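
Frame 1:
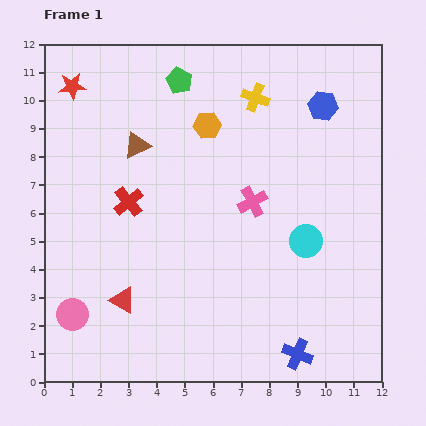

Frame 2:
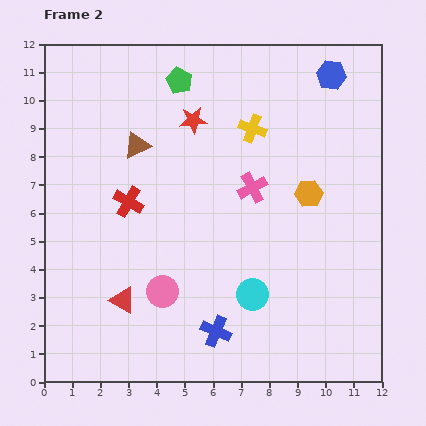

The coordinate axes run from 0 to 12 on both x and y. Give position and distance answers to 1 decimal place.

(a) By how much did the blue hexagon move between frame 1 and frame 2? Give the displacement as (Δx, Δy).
(0.3, 1.1)

The blue hexagon was at (9.9, 9.8) in frame 1 and (10.2, 10.9) in frame 2.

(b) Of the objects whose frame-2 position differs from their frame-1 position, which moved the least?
the pink cross

(moved 0.5)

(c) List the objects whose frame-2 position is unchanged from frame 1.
the red cross, the red triangle, the green pentagon, the brown triangle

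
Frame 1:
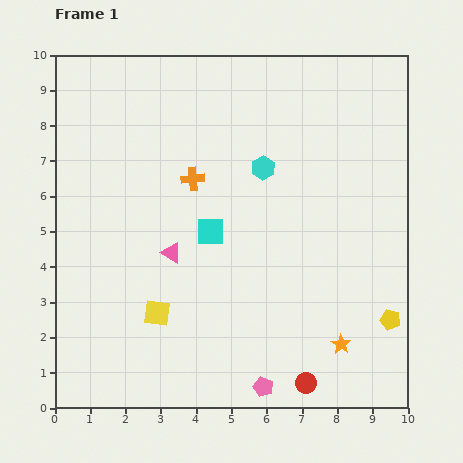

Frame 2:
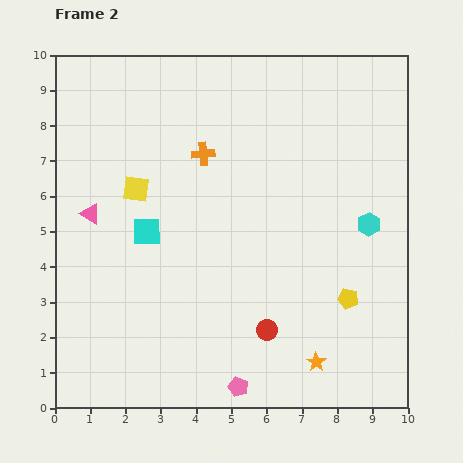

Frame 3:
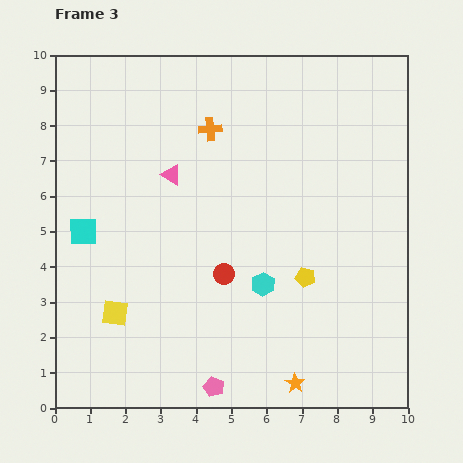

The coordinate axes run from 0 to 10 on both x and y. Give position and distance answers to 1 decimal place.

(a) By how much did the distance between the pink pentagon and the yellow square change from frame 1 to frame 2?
+2.6

Distance in frame 1: 3.7. Distance in frame 2: 6.3.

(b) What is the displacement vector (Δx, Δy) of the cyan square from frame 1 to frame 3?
(-3.6, 0.0)

The cyan square was at (4.4, 5.0) in frame 1 and (0.8, 5.0) in frame 3.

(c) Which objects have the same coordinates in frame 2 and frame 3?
none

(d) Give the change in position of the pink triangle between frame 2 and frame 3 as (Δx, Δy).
(2.3, 1.1)

The pink triangle was at (1.0, 5.5) in frame 2 and (3.3, 6.6) in frame 3.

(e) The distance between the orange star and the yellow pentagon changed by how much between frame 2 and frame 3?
+1.0

Distance in frame 2: 2.0. Distance in frame 3: 3.0.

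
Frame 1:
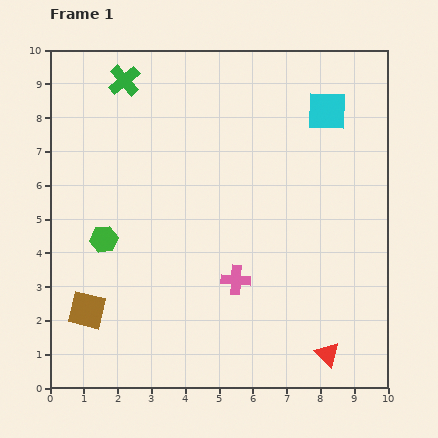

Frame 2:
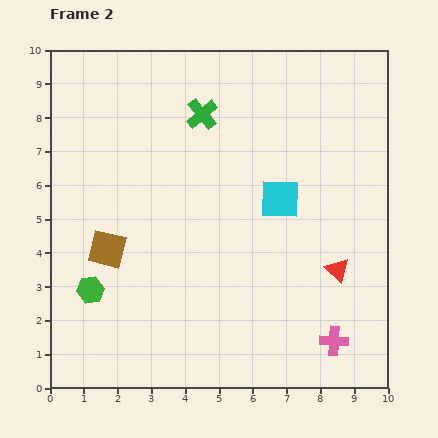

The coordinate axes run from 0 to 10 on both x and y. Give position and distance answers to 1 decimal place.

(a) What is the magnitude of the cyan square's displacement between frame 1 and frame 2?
3.0

The cyan square moved from (8.2, 8.2) to (6.8, 5.6), a distance of √(1.4² + 2.6²) ≈ 3.0.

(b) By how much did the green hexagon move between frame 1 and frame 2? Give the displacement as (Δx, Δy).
(-0.4, -1.5)

The green hexagon was at (1.6, 4.4) in frame 1 and (1.2, 2.9) in frame 2.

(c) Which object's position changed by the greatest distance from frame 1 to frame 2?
the pink cross

(moved 3.4; next 3.0)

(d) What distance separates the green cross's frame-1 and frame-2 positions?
2.5

The green cross moved from (2.2, 9.1) to (4.5, 8.1), a distance of √(2.3² + 1.0²) ≈ 2.5.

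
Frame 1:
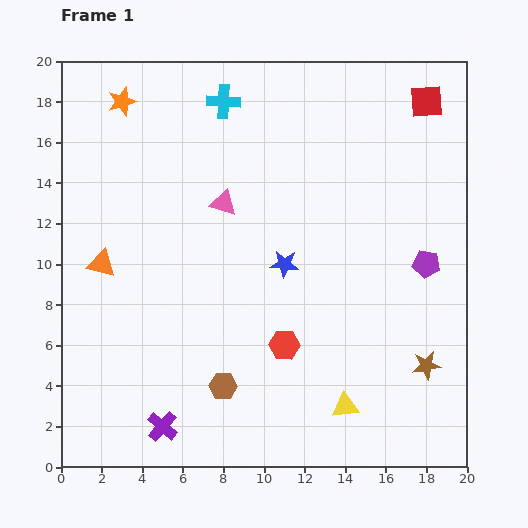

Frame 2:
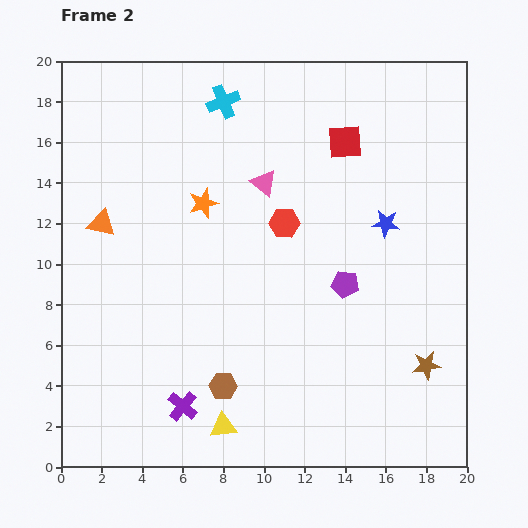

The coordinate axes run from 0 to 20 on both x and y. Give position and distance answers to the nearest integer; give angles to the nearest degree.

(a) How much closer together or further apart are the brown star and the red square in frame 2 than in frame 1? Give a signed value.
-1

Distance in frame 1: 13. Distance in frame 2: 12.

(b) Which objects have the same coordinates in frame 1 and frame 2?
the brown hexagon, the brown star, the cyan cross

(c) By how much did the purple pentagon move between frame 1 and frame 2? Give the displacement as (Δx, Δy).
(-4, -1)

The purple pentagon was at (18, 10) in frame 1 and (14, 9) in frame 2.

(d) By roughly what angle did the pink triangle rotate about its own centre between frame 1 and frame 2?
23° clockwise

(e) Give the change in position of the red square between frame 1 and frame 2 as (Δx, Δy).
(-4, -2)

The red square was at (18, 18) in frame 1 and (14, 16) in frame 2.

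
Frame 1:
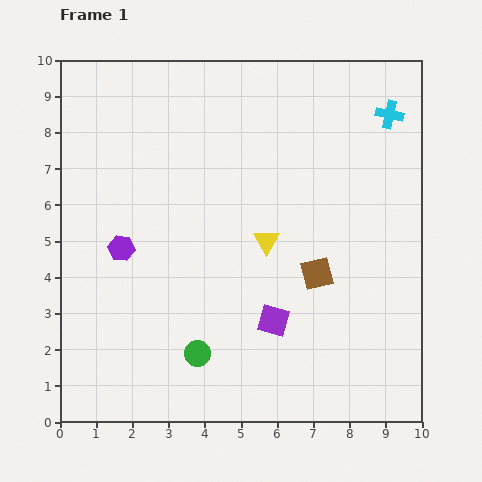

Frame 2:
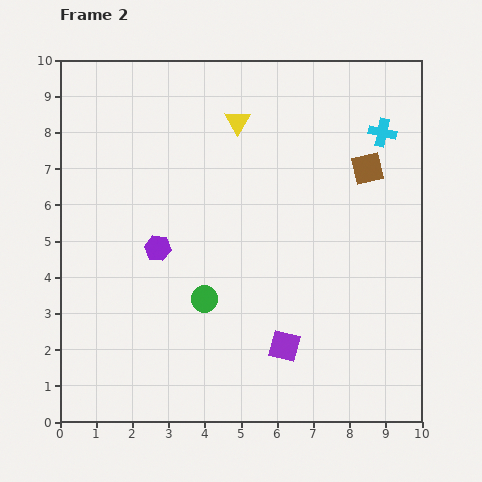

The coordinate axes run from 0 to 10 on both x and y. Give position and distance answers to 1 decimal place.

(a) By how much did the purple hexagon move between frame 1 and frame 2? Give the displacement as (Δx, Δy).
(1.0, 0.0)

The purple hexagon was at (1.7, 4.8) in frame 1 and (2.7, 4.8) in frame 2.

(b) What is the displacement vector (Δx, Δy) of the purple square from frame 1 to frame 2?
(0.3, -0.7)

The purple square was at (5.9, 2.8) in frame 1 and (6.2, 2.1) in frame 2.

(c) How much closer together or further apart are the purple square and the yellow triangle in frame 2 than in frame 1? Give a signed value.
+4.1

Distance in frame 1: 2.2. Distance in frame 2: 6.3.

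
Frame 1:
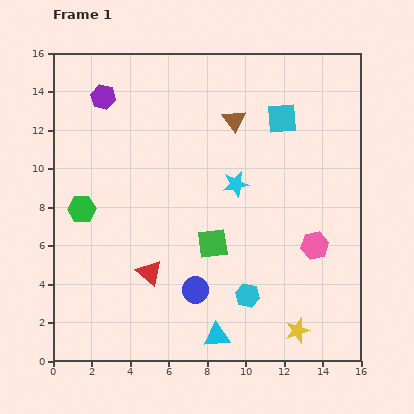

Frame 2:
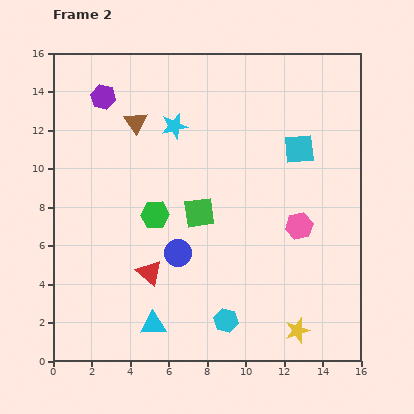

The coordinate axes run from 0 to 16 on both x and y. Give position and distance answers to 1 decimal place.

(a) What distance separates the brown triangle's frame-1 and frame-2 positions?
5.1

The brown triangle moved from (9.4, 12.5) to (4.3, 12.4), a distance of √(5.1² + 0.1²) ≈ 5.1.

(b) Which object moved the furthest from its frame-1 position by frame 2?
the brown triangle

(moved 5.1; next 4.4)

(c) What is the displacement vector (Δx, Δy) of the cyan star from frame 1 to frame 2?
(-3.2, 3.0)

The cyan star was at (9.5, 9.2) in frame 1 and (6.3, 12.2) in frame 2.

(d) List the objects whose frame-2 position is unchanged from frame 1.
the yellow star, the purple hexagon, the red triangle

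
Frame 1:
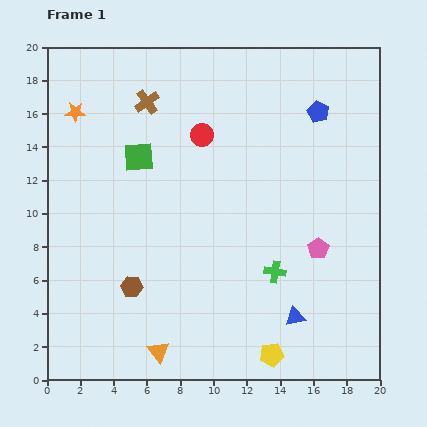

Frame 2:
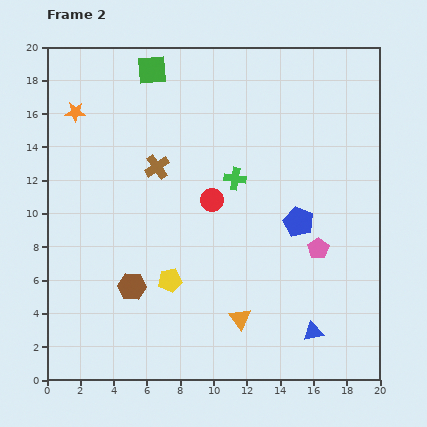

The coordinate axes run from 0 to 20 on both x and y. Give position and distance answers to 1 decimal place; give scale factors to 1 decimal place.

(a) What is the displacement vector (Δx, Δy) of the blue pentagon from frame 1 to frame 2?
(-1.2, -6.6)

The blue pentagon was at (16.3, 16.1) in frame 1 and (15.1, 9.5) in frame 2.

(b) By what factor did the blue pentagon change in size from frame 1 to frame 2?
1.4×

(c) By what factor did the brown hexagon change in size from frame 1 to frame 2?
1.3×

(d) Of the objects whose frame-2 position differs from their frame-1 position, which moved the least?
the blue triangle

(moved 1.4)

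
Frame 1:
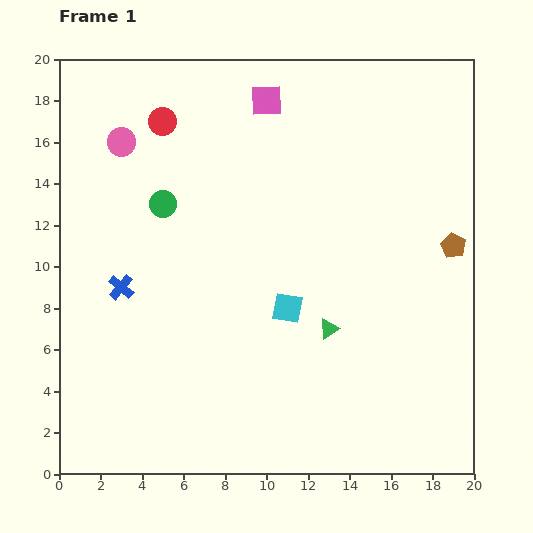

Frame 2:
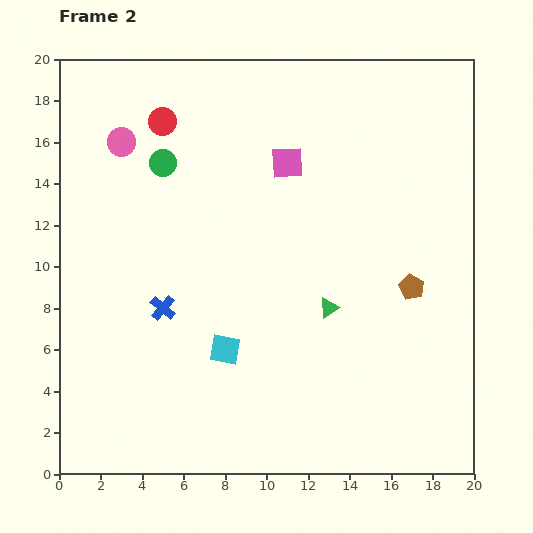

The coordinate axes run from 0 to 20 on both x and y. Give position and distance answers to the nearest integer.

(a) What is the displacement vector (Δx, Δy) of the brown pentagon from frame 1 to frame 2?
(-2, -2)

The brown pentagon was at (19, 11) in frame 1 and (17, 9) in frame 2.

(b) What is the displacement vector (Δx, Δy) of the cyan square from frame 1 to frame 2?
(-3, -2)

The cyan square was at (11, 8) in frame 1 and (8, 6) in frame 2.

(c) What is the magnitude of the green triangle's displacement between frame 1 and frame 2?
1

The green triangle moved from (13, 7) to (13, 8), a distance of √(0² + 1²) ≈ 1.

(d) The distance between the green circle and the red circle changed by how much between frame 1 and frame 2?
-2

Distance in frame 1: 4. Distance in frame 2: 2.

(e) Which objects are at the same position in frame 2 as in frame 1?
the red circle, the pink circle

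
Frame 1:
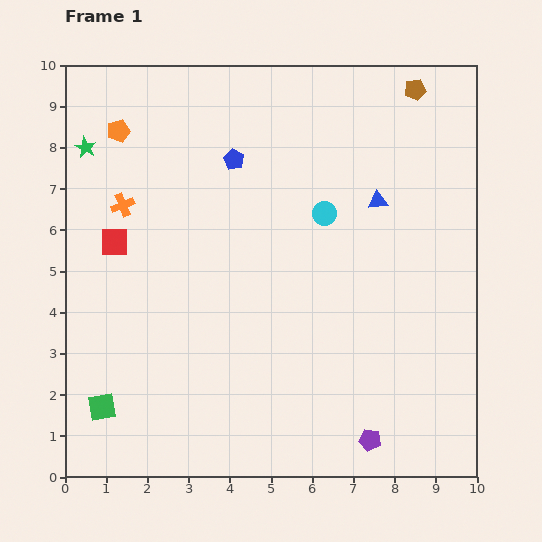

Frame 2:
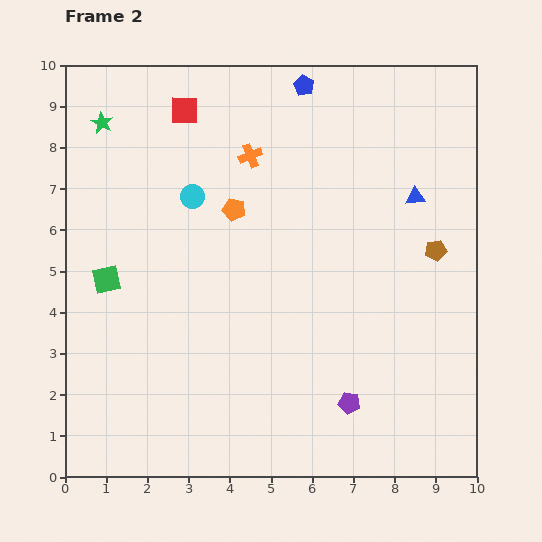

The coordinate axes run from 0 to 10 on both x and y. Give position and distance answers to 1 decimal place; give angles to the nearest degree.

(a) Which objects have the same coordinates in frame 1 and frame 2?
none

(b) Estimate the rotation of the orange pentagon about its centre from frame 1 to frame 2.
29° clockwise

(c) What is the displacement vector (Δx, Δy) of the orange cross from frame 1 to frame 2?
(3.1, 1.2)

The orange cross was at (1.4, 6.6) in frame 1 and (4.5, 7.8) in frame 2.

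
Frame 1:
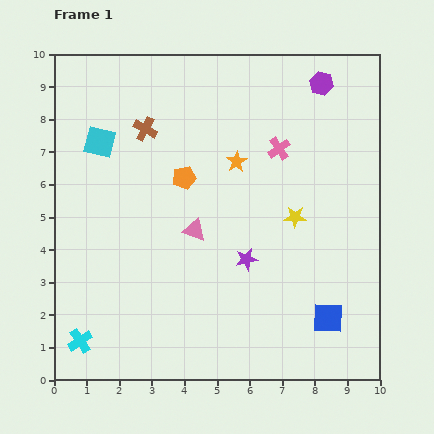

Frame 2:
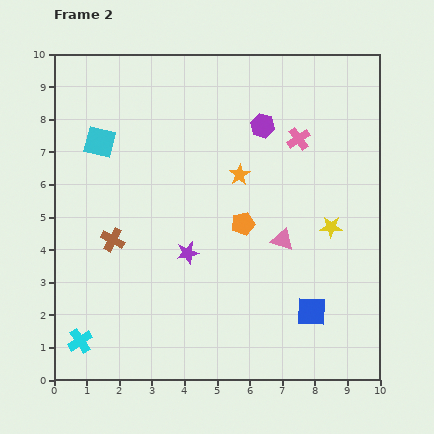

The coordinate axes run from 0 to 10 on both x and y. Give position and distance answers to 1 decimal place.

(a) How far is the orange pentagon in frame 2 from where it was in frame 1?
2.3

The orange pentagon moved from (4.0, 6.2) to (5.8, 4.8), a distance of √(1.8² + 1.4²) ≈ 2.3.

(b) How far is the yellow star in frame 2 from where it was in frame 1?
1.1

The yellow star moved from (7.4, 5.0) to (8.5, 4.7), a distance of √(1.1² + 0.3²) ≈ 1.1.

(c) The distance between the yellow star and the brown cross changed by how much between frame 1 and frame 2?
+1.4

Distance in frame 1: 5.3. Distance in frame 2: 6.7.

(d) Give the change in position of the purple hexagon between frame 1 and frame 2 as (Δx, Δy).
(-1.8, -1.3)

The purple hexagon was at (8.2, 9.1) in frame 1 and (6.4, 7.8) in frame 2.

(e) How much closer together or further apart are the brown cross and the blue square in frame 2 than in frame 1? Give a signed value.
-1.6

Distance in frame 1: 8.1. Distance in frame 2: 6.5.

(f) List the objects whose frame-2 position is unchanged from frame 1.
the cyan square, the cyan cross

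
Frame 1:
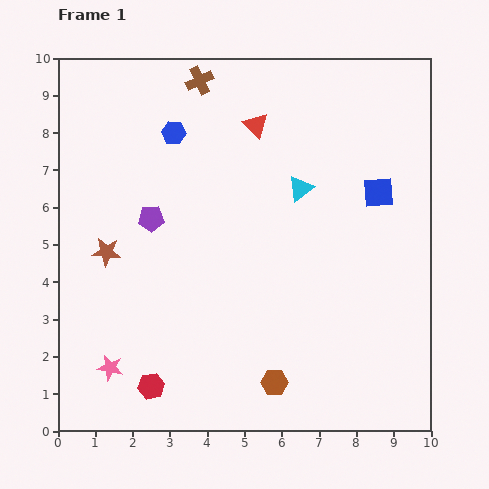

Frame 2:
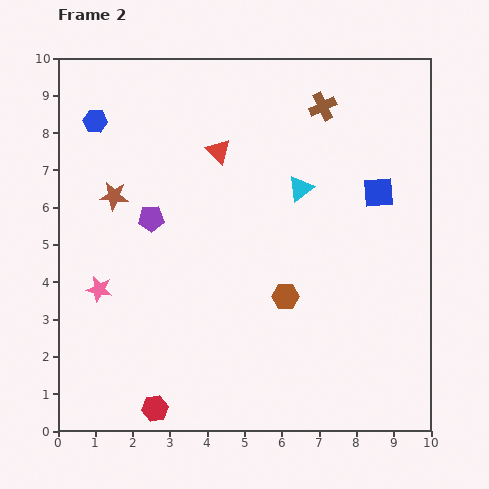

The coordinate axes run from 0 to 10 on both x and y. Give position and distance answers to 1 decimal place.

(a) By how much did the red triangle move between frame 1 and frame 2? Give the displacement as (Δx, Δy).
(-1.0, -0.7)

The red triangle was at (5.3, 8.2) in frame 1 and (4.3, 7.5) in frame 2.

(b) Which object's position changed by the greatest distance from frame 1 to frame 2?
the brown cross

(moved 3.4; next 2.3)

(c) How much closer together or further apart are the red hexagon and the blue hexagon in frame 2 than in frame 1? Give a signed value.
+1.1

Distance in frame 1: 6.8. Distance in frame 2: 7.9.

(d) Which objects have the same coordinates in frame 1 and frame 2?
the purple pentagon, the cyan triangle, the blue square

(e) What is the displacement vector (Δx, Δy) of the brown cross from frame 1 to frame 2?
(3.3, -0.7)

The brown cross was at (3.8, 9.4) in frame 1 and (7.1, 8.7) in frame 2.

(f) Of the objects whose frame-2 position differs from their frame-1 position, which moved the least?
the red hexagon

(moved 0.6)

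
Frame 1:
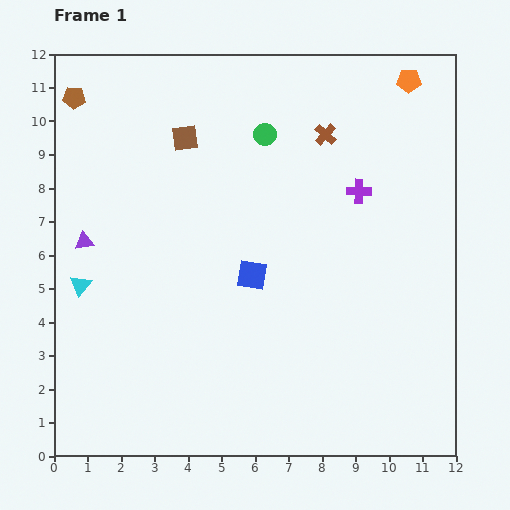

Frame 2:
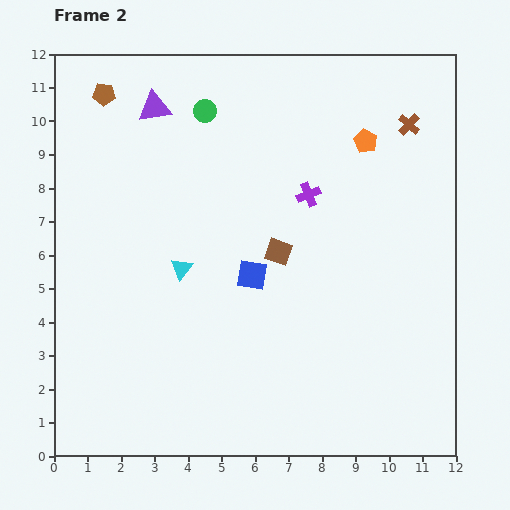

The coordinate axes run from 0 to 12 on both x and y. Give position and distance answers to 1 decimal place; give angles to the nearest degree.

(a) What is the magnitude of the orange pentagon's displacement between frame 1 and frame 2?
2.2

The orange pentagon moved from (10.6, 11.2) to (9.3, 9.4), a distance of √(1.3² + 1.8²) ≈ 2.2.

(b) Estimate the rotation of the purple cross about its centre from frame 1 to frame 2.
23° counter-clockwise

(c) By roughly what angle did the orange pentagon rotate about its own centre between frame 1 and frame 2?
27° clockwise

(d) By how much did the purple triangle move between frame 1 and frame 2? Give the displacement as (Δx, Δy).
(2.1, 4.0)

The purple triangle was at (0.9, 6.4) in frame 1 and (3.0, 10.4) in frame 2.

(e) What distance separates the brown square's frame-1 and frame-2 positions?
4.4

The brown square moved from (3.9, 9.5) to (6.7, 6.1), a distance of √(2.8² + 3.4²) ≈ 4.4.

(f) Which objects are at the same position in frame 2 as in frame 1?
the blue square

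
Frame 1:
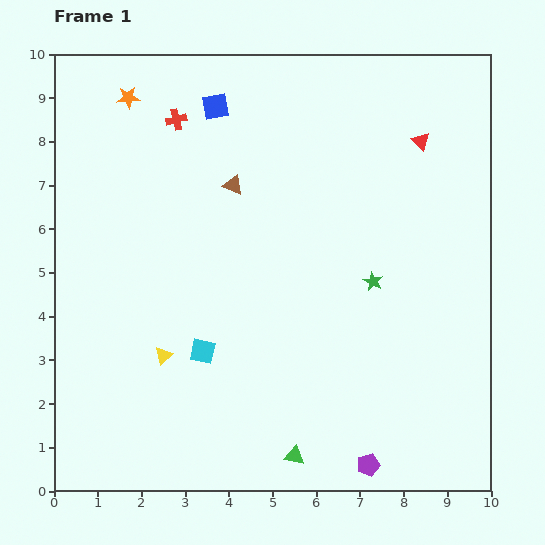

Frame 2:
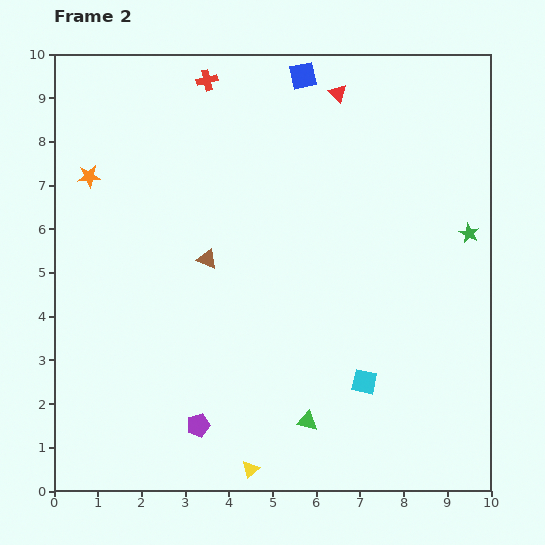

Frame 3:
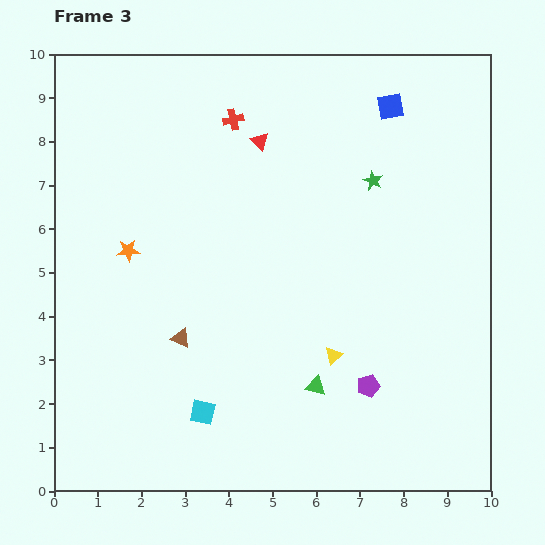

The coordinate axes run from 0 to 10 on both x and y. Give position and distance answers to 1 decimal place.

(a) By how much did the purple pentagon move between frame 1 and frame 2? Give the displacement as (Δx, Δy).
(-3.9, 0.9)

The purple pentagon was at (7.2, 0.6) in frame 1 and (3.3, 1.5) in frame 2.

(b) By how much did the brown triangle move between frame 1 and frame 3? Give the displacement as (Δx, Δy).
(-1.2, -3.5)

The brown triangle was at (4.1, 7.0) in frame 1 and (2.9, 3.5) in frame 3.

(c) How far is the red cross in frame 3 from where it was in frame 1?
1.3

The red cross moved from (2.8, 8.5) to (4.1, 8.5), a distance of √(1.3² + 0.0²) ≈ 1.3.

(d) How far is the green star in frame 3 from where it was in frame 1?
2.3

The green star moved from (7.3, 4.8) to (7.3, 7.1), a distance of √(0.0² + 2.3²) ≈ 2.3.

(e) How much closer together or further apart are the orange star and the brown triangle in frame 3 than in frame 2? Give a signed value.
-1.0

Distance in frame 2: 3.3. Distance in frame 3: 2.3.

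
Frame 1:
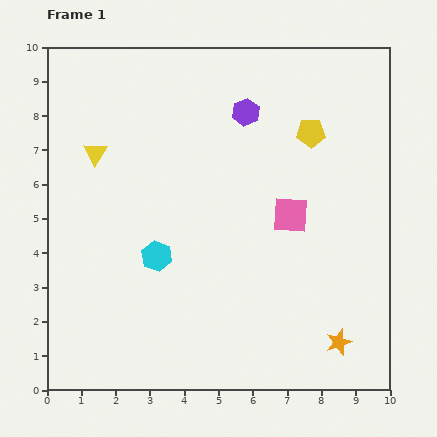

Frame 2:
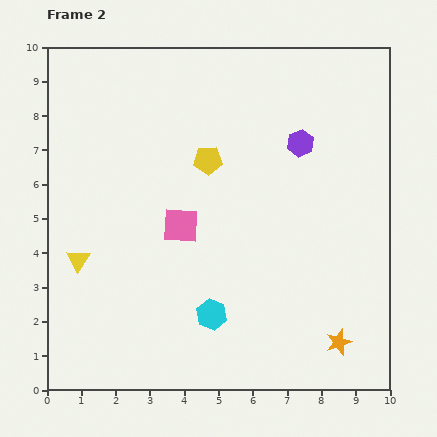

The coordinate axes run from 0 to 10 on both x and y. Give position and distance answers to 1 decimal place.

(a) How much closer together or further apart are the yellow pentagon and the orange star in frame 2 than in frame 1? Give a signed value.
+0.3

Distance in frame 1: 6.2. Distance in frame 2: 6.5.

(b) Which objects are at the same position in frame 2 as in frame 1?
the orange star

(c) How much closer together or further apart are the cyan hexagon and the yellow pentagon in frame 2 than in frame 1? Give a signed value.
-1.3

Distance in frame 1: 5.8. Distance in frame 2: 4.5.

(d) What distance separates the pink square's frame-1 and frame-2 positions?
3.2

The pink square moved from (7.1, 5.1) to (3.9, 4.8), a distance of √(3.2² + 0.3²) ≈ 3.2.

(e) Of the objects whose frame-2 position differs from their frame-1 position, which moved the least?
the purple hexagon

(moved 1.8)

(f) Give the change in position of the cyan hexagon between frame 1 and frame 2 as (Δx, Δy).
(1.6, -1.7)

The cyan hexagon was at (3.2, 3.9) in frame 1 and (4.8, 2.2) in frame 2.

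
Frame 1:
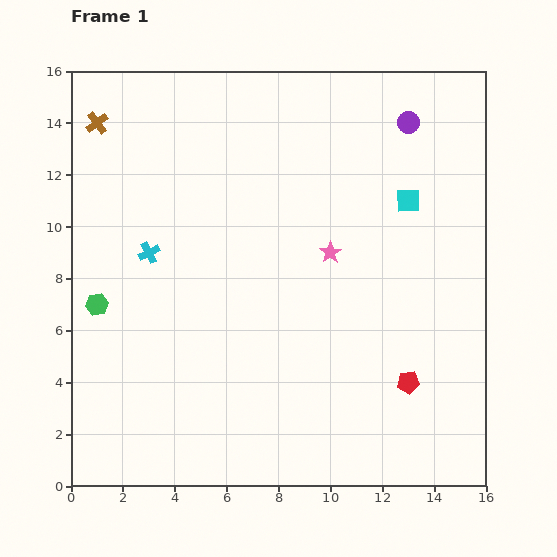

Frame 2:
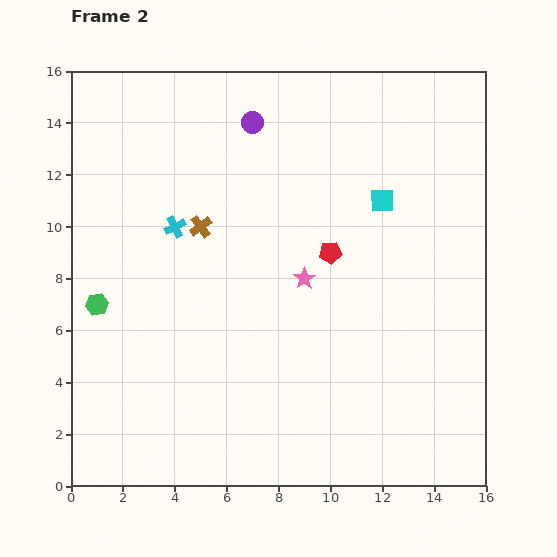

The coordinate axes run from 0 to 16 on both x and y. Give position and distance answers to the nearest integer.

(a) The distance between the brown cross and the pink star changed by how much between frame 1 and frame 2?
-6

Distance in frame 1: 10. Distance in frame 2: 4.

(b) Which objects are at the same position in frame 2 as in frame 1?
the green hexagon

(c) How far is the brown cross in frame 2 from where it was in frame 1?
6

The brown cross moved from (1, 14) to (5, 10), a distance of √(4² + 4²) ≈ 6.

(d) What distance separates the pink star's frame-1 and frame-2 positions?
1

The pink star moved from (10, 9) to (9, 8), a distance of √(1² + 1²) ≈ 1.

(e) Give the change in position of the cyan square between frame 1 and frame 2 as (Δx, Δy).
(-1, 0)

The cyan square was at (13, 11) in frame 1 and (12, 11) in frame 2.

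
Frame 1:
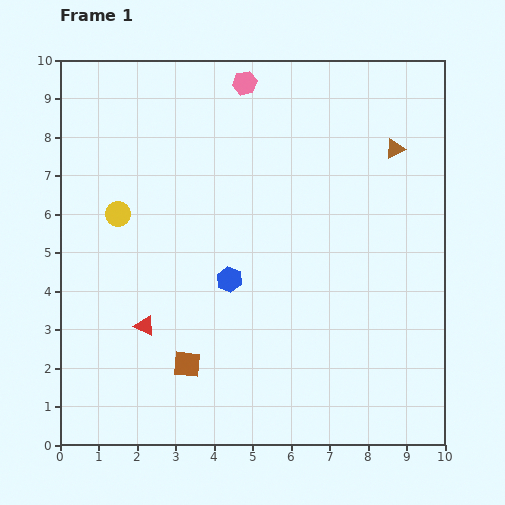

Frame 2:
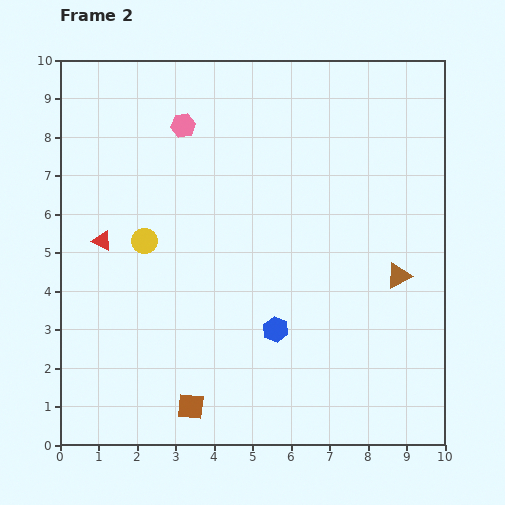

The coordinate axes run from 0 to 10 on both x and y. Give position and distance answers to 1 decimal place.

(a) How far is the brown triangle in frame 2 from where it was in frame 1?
3.3

The brown triangle moved from (8.7, 7.7) to (8.8, 4.4), a distance of √(0.1² + 3.3²) ≈ 3.3.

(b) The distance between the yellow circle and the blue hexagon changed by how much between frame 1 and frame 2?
+0.7

Distance in frame 1: 3.4. Distance in frame 2: 4.1.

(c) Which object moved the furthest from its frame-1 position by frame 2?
the brown triangle

(moved 3.3; next 2.5)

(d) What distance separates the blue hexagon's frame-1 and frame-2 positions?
1.8

The blue hexagon moved from (4.4, 4.3) to (5.6, 3.0), a distance of √(1.2² + 1.3²) ≈ 1.8.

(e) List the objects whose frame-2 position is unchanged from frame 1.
none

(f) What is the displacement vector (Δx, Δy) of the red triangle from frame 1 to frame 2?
(-1.1, 2.2)

The red triangle was at (2.2, 3.1) in frame 1 and (1.1, 5.3) in frame 2.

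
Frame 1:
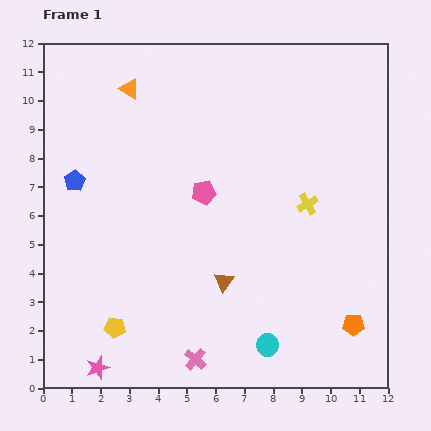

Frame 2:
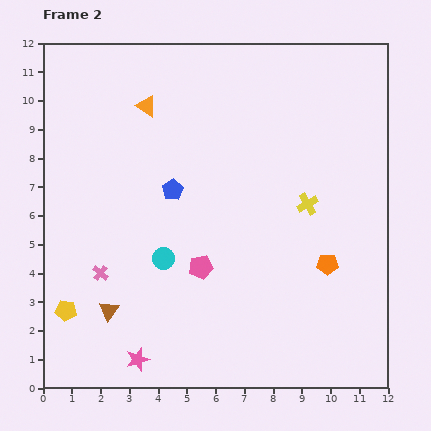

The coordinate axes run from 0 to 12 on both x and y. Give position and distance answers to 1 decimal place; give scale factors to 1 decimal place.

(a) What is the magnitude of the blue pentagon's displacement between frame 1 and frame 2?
3.4

The blue pentagon moved from (1.1, 7.2) to (4.5, 6.9), a distance of √(3.4² + 0.3²) ≈ 3.4.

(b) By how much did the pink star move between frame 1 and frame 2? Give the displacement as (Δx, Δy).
(1.4, 0.3)

The pink star was at (1.9, 0.7) in frame 1 and (3.3, 1.0) in frame 2.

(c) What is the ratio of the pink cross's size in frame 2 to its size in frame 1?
0.7×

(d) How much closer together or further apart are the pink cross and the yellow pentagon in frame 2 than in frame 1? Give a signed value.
-1.2

Distance in frame 1: 3.0. Distance in frame 2: 1.8.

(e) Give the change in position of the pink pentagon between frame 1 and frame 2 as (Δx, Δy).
(-0.1, -2.6)

The pink pentagon was at (5.6, 6.8) in frame 1 and (5.5, 4.2) in frame 2.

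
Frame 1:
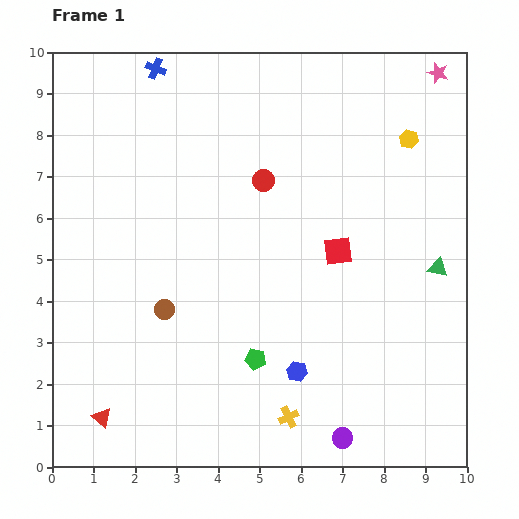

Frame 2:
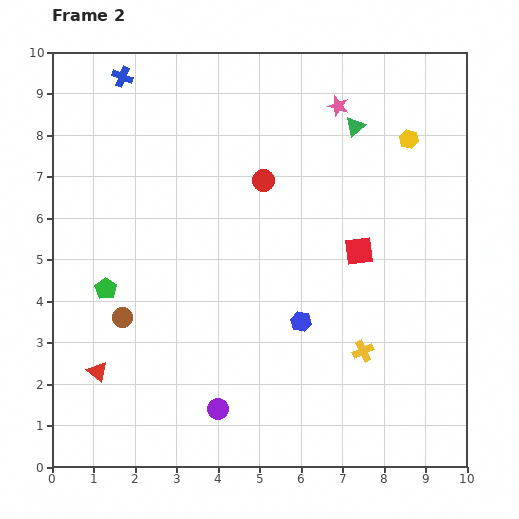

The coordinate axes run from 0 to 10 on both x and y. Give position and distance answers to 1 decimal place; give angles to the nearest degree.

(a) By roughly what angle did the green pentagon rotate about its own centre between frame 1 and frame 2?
20° clockwise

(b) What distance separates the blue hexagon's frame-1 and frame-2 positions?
1.2

The blue hexagon moved from (5.9, 2.3) to (6.0, 3.5), a distance of √(0.1² + 1.2²) ≈ 1.2.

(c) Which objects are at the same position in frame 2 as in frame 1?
the yellow hexagon, the red circle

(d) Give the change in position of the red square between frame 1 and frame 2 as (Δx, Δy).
(0.5, 0.0)

The red square was at (6.9, 5.2) in frame 1 and (7.4, 5.2) in frame 2.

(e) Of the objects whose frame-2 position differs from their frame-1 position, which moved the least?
the red square

(moved 0.5)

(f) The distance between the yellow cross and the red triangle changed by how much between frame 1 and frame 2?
+1.9

Distance in frame 1: 4.5. Distance in frame 2: 6.4.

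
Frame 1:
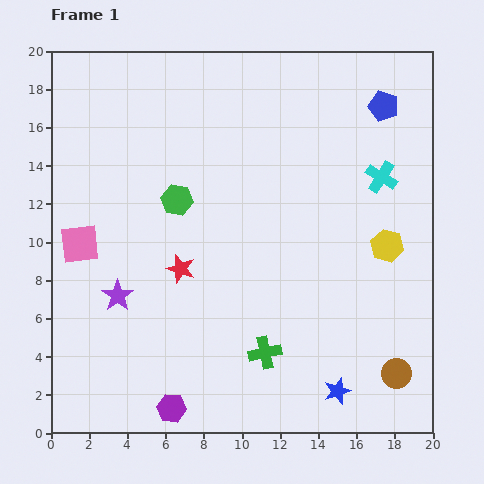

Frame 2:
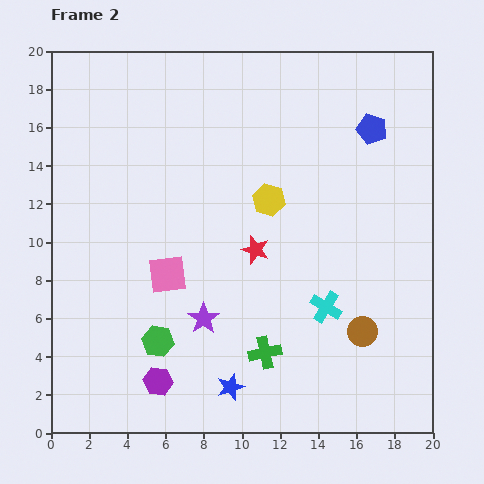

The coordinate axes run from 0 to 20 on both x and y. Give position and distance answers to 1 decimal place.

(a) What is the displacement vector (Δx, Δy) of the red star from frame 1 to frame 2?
(3.9, 1.0)

The red star was at (6.8, 8.6) in frame 1 and (10.7, 9.6) in frame 2.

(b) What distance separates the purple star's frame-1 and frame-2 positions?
4.7

The purple star moved from (3.5, 7.2) to (8.0, 6.0), a distance of √(4.5² + 1.2²) ≈ 4.7.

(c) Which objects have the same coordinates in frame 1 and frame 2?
the green cross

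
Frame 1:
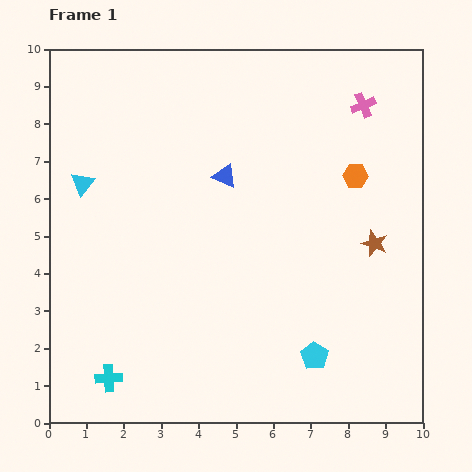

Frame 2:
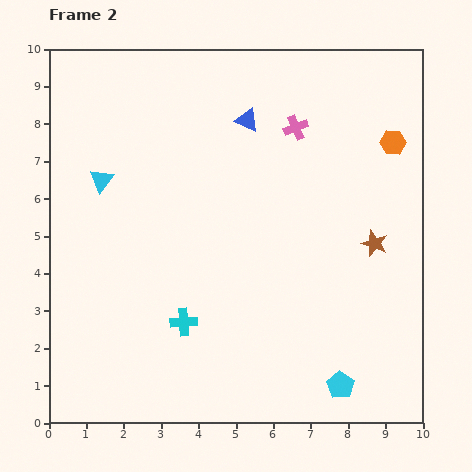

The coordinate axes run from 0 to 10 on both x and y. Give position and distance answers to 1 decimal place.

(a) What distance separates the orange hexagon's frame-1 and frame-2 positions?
1.3

The orange hexagon moved from (8.2, 6.6) to (9.2, 7.5), a distance of √(1.0² + 0.9²) ≈ 1.3.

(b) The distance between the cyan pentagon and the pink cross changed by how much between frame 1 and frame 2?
+0.2

Distance in frame 1: 6.8. Distance in frame 2: 7.0.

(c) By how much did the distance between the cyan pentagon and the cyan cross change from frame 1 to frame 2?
-1.0

Distance in frame 1: 5.5. Distance in frame 2: 4.5.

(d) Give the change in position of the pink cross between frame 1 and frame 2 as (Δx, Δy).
(-1.8, -0.6)

The pink cross was at (8.4, 8.5) in frame 1 and (6.6, 7.9) in frame 2.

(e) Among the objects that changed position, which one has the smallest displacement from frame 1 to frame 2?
the cyan triangle

(moved 0.5)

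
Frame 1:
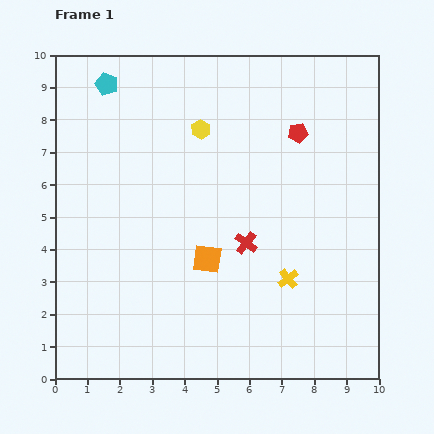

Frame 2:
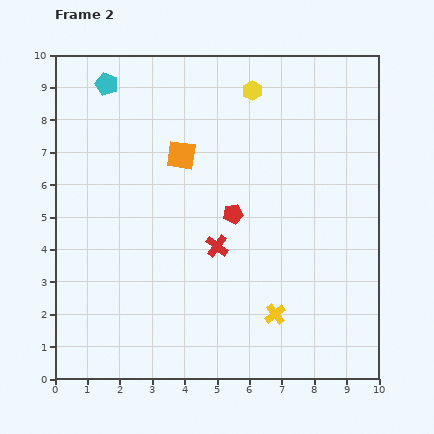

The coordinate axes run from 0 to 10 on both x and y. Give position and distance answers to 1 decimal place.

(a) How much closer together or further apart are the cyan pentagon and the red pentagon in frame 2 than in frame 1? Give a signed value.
-0.5

Distance in frame 1: 6.1. Distance in frame 2: 5.6.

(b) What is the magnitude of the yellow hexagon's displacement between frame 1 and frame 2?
2.0

The yellow hexagon moved from (4.5, 7.7) to (6.1, 8.9), a distance of √(1.6² + 1.2²) ≈ 2.0.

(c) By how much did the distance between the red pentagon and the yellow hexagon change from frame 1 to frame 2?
+0.8

Distance in frame 1: 3.0. Distance in frame 2: 3.8.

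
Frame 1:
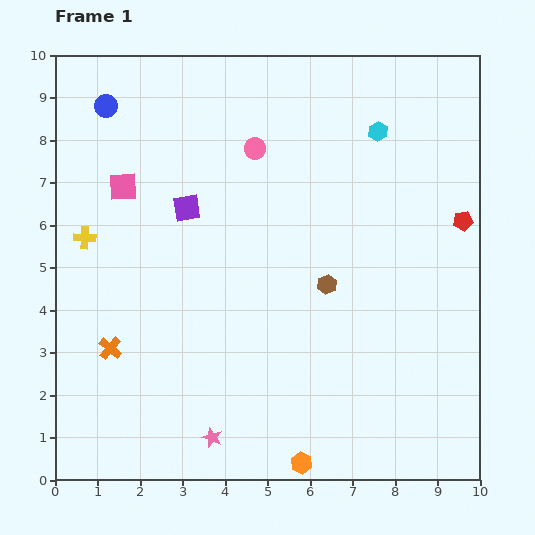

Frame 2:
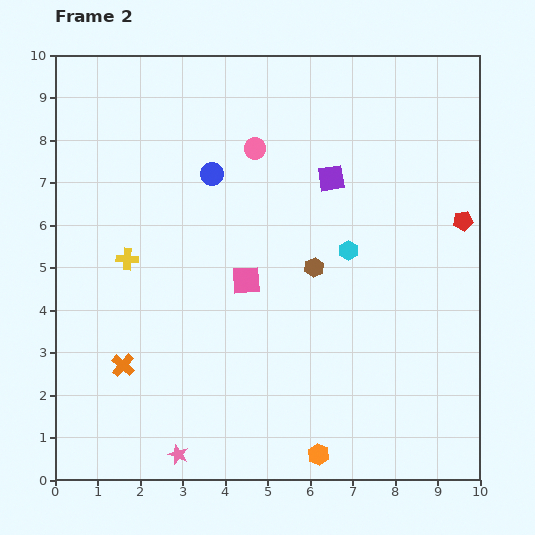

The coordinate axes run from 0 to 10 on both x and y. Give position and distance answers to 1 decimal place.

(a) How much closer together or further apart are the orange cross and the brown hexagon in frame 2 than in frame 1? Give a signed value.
-0.2

Distance in frame 1: 5.3. Distance in frame 2: 5.1.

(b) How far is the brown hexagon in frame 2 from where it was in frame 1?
0.5

The brown hexagon moved from (6.4, 4.6) to (6.1, 5.0), a distance of √(0.3² + 0.4²) ≈ 0.5.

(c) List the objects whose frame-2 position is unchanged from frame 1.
the red pentagon, the pink circle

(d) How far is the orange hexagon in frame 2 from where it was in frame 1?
0.4

The orange hexagon moved from (5.8, 0.4) to (6.2, 0.6), a distance of √(0.4² + 0.2²) ≈ 0.4.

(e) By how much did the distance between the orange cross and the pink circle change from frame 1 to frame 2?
+0.2

Distance in frame 1: 5.8. Distance in frame 2: 6.0.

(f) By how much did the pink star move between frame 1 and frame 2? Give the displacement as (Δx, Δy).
(-0.8, -0.4)

The pink star was at (3.7, 1.0) in frame 1 and (2.9, 0.6) in frame 2.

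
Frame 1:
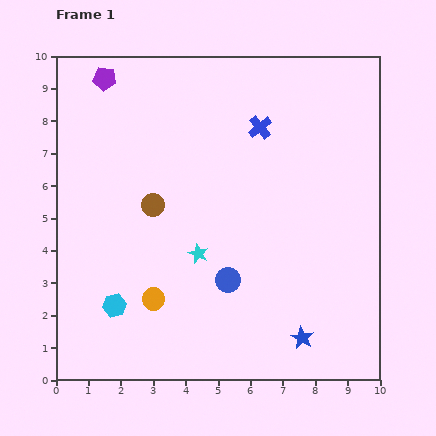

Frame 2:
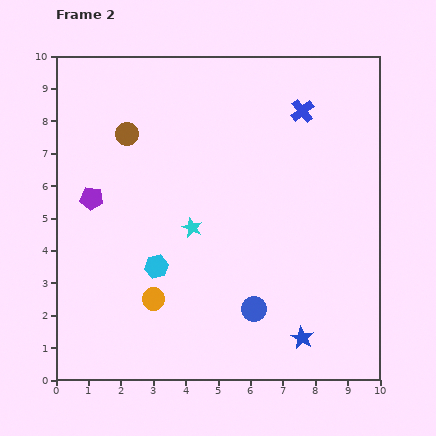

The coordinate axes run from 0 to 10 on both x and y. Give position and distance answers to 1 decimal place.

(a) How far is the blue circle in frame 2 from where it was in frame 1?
1.2

The blue circle moved from (5.3, 3.1) to (6.1, 2.2), a distance of √(0.8² + 0.9²) ≈ 1.2.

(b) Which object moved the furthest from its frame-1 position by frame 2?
the purple pentagon

(moved 3.7; next 2.3)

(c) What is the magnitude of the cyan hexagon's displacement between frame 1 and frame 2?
1.8

The cyan hexagon moved from (1.8, 2.3) to (3.1, 3.5), a distance of √(1.3² + 1.2²) ≈ 1.8.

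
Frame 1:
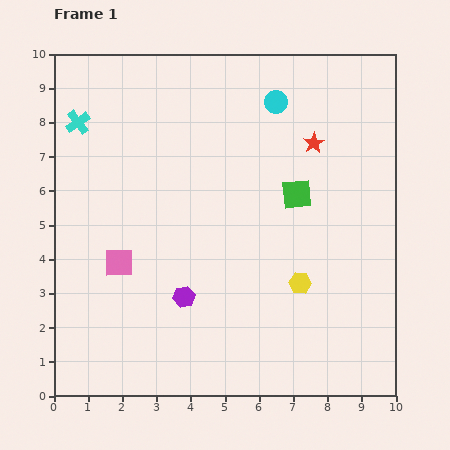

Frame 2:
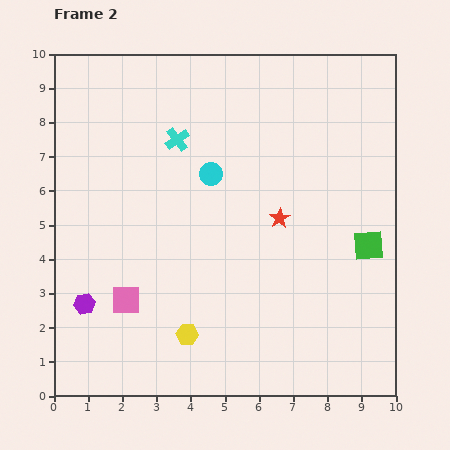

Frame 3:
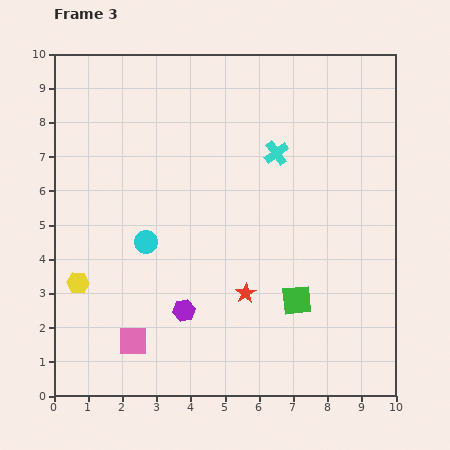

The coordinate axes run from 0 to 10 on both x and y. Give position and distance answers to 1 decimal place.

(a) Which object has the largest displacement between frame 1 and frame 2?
the yellow hexagon

(moved 3.6; next 2.9)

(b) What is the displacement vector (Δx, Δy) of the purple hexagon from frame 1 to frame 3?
(0.0, -0.4)

The purple hexagon was at (3.8, 2.9) in frame 1 and (3.8, 2.5) in frame 3.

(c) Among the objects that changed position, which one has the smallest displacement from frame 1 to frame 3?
the purple hexagon

(moved 0.4)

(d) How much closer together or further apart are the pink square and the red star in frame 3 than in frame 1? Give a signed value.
-3.1

Distance in frame 1: 6.7. Distance in frame 3: 3.6.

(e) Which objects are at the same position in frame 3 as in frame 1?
none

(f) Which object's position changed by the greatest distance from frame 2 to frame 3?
the yellow hexagon

(moved 3.5; next 2.9)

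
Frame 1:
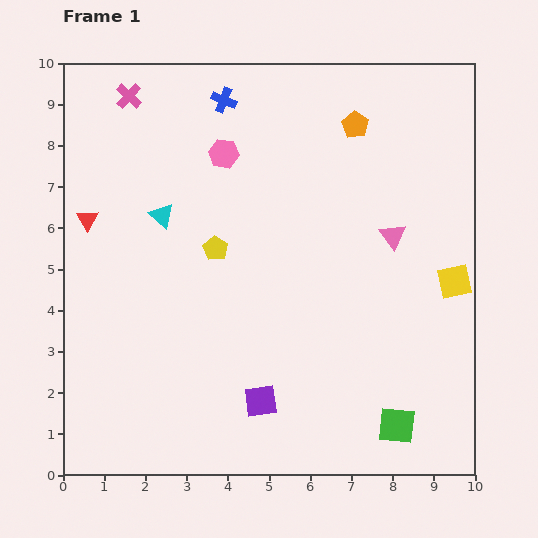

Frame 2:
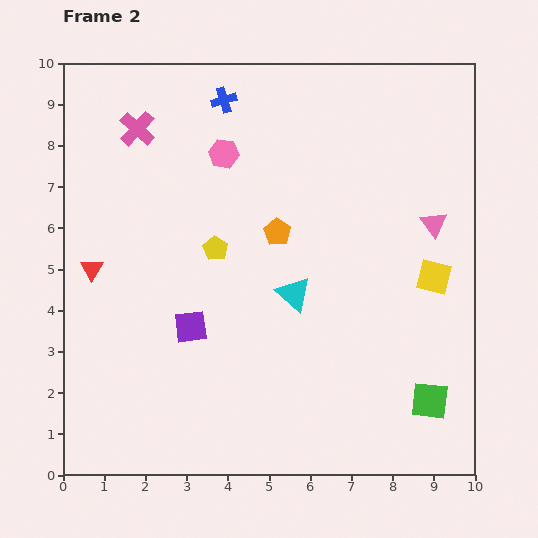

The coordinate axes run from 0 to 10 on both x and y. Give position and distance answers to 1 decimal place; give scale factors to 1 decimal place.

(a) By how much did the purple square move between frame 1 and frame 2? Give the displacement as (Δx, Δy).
(-1.7, 1.8)

The purple square was at (4.8, 1.8) in frame 1 and (3.1, 3.6) in frame 2.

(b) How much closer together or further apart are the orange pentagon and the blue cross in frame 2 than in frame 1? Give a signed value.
+0.2

Distance in frame 1: 3.3. Distance in frame 2: 3.5.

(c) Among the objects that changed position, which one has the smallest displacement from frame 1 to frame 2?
the yellow square

(moved 0.5)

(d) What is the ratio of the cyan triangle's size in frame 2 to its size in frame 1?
1.4×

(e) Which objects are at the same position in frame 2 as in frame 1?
the yellow pentagon, the blue cross, the pink hexagon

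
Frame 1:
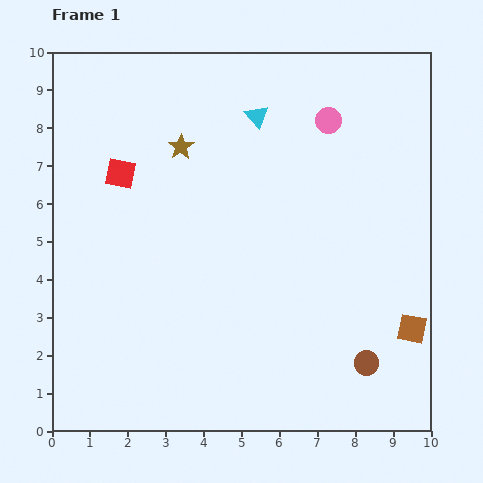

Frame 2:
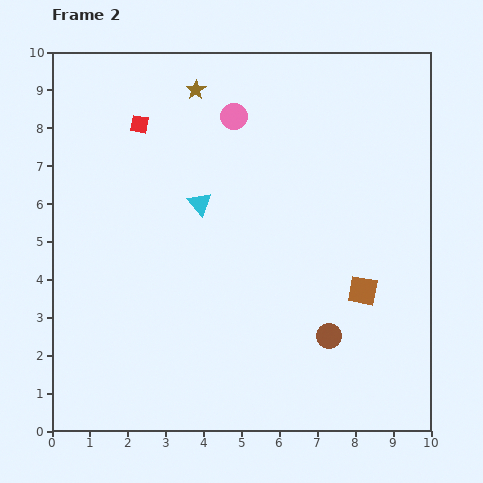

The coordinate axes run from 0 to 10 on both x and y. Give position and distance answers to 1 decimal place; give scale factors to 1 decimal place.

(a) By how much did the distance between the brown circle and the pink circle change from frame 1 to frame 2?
-0.2

Distance in frame 1: 6.5. Distance in frame 2: 6.3.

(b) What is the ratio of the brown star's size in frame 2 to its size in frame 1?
0.8×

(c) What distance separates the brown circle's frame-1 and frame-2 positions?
1.2

The brown circle moved from (8.3, 1.8) to (7.3, 2.5), a distance of √(1.0² + 0.7²) ≈ 1.2.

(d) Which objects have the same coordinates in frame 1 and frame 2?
none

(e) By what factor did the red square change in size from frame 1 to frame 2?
0.6×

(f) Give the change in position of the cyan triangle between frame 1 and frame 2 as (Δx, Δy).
(-1.5, -2.3)

The cyan triangle was at (5.4, 8.3) in frame 1 and (3.9, 6.0) in frame 2.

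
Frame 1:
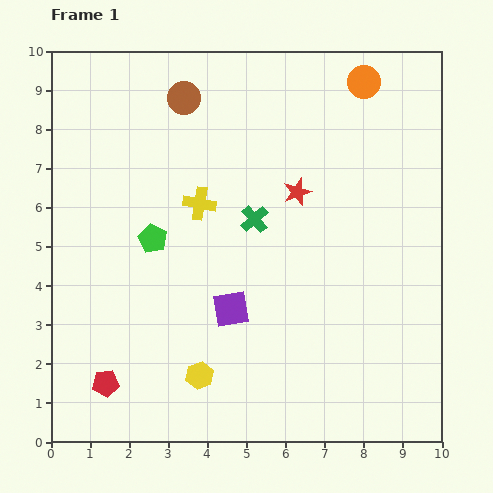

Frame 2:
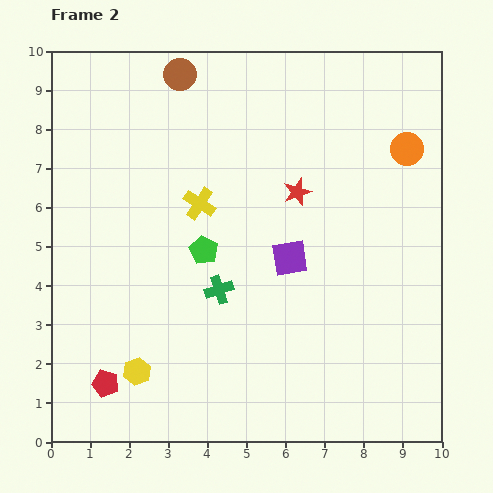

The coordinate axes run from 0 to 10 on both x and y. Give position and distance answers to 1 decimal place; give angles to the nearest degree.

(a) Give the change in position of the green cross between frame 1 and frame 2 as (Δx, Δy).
(-0.9, -1.8)

The green cross was at (5.2, 5.7) in frame 1 and (4.3, 3.9) in frame 2.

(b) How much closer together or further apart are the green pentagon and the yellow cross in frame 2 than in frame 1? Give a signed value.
-0.3

Distance in frame 1: 1.5. Distance in frame 2: 1.2.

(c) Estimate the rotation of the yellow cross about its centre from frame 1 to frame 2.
23° clockwise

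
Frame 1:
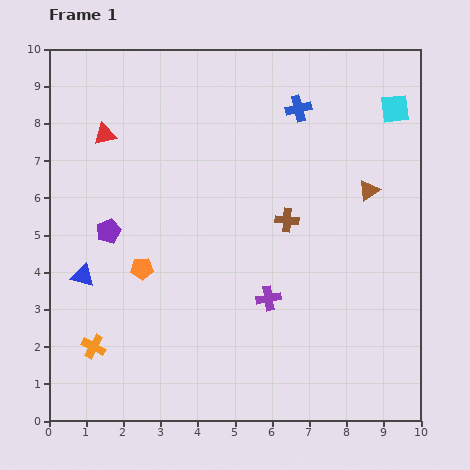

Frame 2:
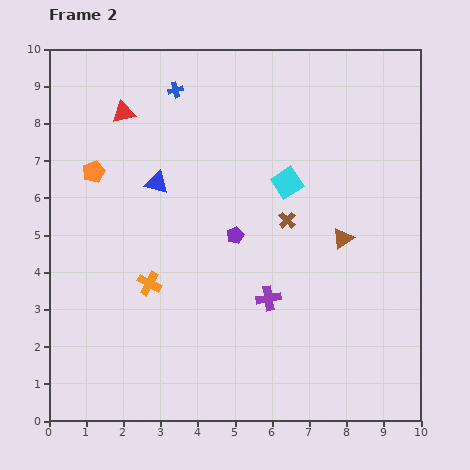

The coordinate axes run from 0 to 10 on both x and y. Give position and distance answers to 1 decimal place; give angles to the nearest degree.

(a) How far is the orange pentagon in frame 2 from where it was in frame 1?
2.9

The orange pentagon moved from (2.5, 4.1) to (1.2, 6.7), a distance of √(1.3² + 2.6²) ≈ 2.9.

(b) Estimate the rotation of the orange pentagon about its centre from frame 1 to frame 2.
23° counter-clockwise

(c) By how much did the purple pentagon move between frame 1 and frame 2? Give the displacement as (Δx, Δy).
(3.4, -0.1)

The purple pentagon was at (1.6, 5.1) in frame 1 and (5.0, 5.0) in frame 2.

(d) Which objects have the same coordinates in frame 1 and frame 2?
the brown cross, the purple cross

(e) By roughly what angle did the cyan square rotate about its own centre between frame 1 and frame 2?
28° counter-clockwise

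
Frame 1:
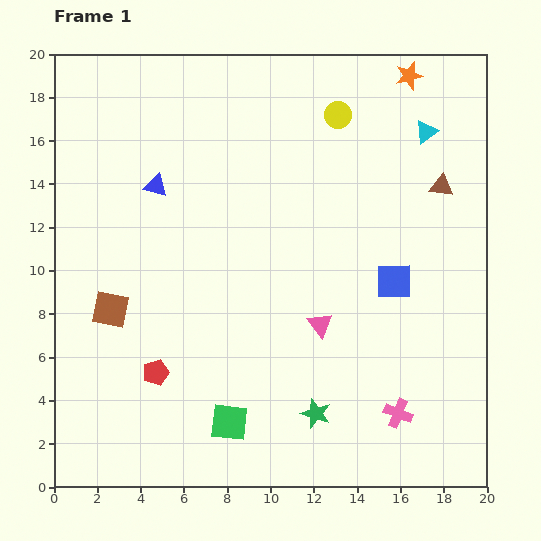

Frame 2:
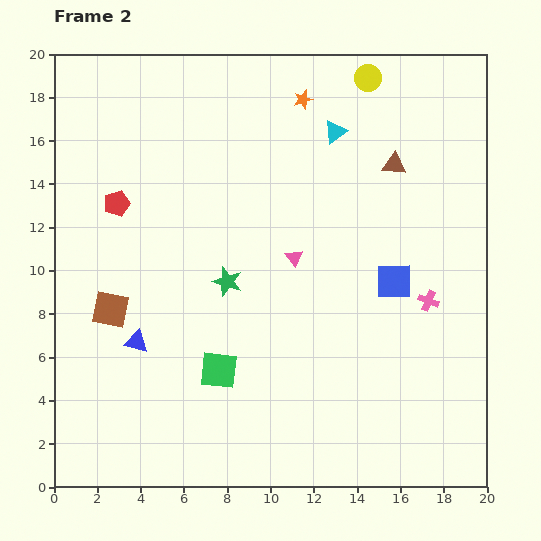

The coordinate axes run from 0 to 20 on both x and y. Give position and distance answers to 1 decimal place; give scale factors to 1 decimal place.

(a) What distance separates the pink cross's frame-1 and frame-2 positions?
5.4

The pink cross moved from (15.9, 3.4) to (17.3, 8.6), a distance of √(1.4² + 5.2²) ≈ 5.4.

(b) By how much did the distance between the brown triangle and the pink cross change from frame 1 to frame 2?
-4.2

Distance in frame 1: 10.7. Distance in frame 2: 6.5.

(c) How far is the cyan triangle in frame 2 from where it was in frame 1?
4.2

The cyan triangle moved from (17.2, 16.4) to (13.0, 16.4), a distance of √(4.2² + 0.0²) ≈ 4.2.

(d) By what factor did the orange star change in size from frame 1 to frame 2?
0.7×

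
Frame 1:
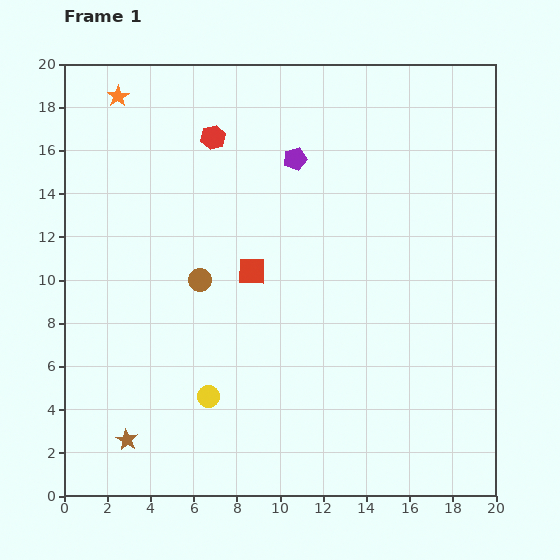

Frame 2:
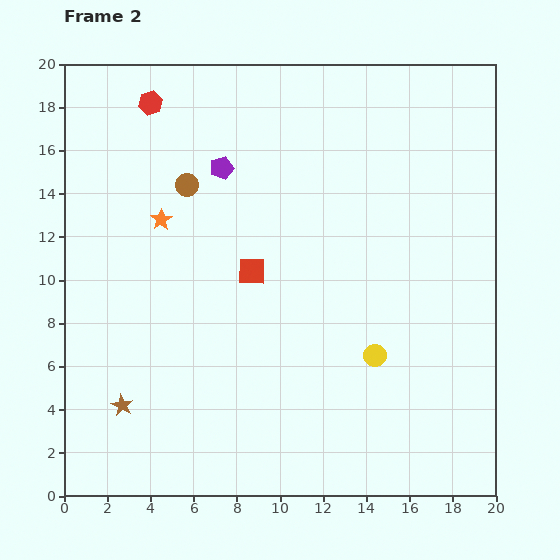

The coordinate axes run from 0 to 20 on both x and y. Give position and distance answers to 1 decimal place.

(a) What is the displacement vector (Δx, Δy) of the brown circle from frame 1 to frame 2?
(-0.6, 4.4)

The brown circle was at (6.3, 10.0) in frame 1 and (5.7, 14.4) in frame 2.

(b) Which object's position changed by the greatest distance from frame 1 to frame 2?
the yellow circle

(moved 7.9; next 6.0)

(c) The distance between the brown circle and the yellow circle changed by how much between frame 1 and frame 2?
+6.4

Distance in frame 1: 5.4. Distance in frame 2: 11.8.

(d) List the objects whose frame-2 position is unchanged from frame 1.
the red square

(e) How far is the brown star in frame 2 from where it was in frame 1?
1.6

The brown star moved from (2.9, 2.6) to (2.7, 4.2), a distance of √(0.2² + 1.6²) ≈ 1.6.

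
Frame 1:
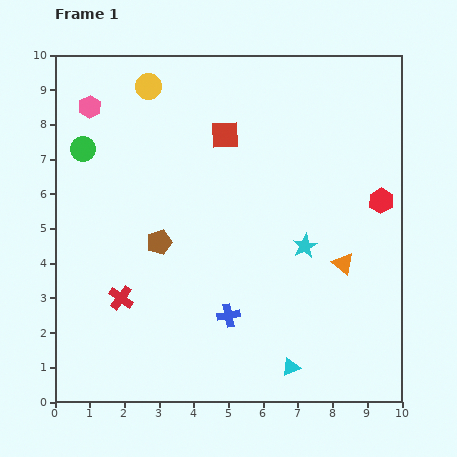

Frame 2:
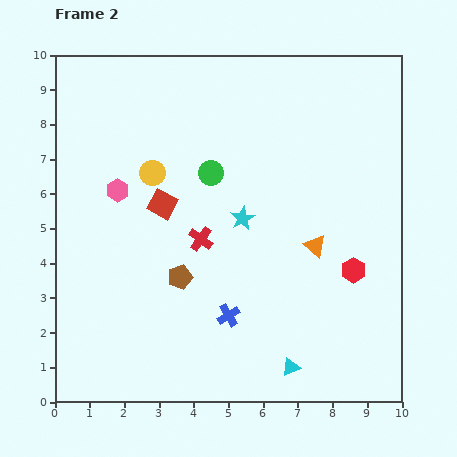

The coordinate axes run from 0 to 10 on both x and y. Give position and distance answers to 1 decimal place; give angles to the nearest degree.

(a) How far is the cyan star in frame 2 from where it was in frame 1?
2.0

The cyan star moved from (7.2, 4.5) to (5.4, 5.3), a distance of √(1.8² + 0.8²) ≈ 2.0.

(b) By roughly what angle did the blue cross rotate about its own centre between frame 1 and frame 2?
20° counter-clockwise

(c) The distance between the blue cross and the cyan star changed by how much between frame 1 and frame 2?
-0.2

Distance in frame 1: 3.0. Distance in frame 2: 2.8.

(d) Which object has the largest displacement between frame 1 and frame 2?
the green circle

(moved 3.8; next 2.9)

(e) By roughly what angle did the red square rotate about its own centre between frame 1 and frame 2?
32° clockwise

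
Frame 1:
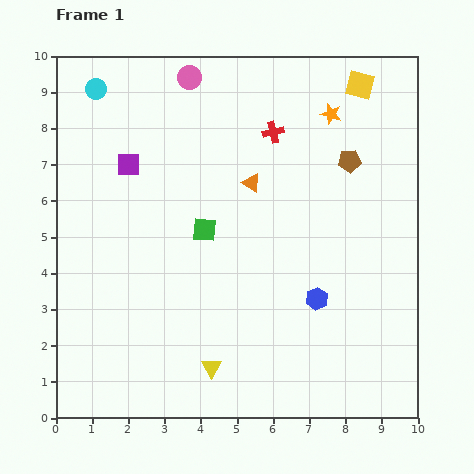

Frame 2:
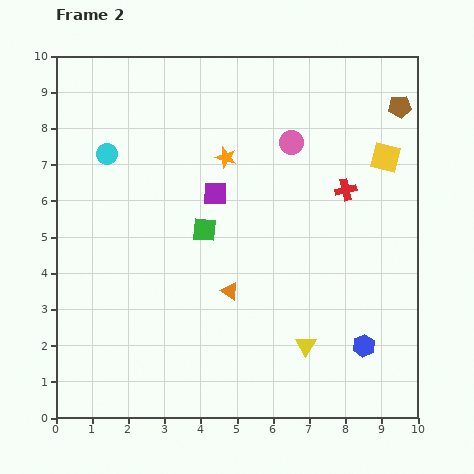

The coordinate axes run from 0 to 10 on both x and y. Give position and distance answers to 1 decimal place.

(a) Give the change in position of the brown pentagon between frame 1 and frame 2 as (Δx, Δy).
(1.4, 1.5)

The brown pentagon was at (8.1, 7.1) in frame 1 and (9.5, 8.6) in frame 2.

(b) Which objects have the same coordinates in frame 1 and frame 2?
the green square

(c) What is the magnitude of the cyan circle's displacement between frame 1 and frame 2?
1.8

The cyan circle moved from (1.1, 9.1) to (1.4, 7.3), a distance of √(0.3² + 1.8²) ≈ 1.8.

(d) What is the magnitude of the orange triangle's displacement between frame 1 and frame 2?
3.1

The orange triangle moved from (5.4, 6.5) to (4.8, 3.5), a distance of √(0.6² + 3.0²) ≈ 3.1.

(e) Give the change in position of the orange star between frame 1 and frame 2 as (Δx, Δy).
(-2.9, -1.2)

The orange star was at (7.6, 8.4) in frame 1 and (4.7, 7.2) in frame 2.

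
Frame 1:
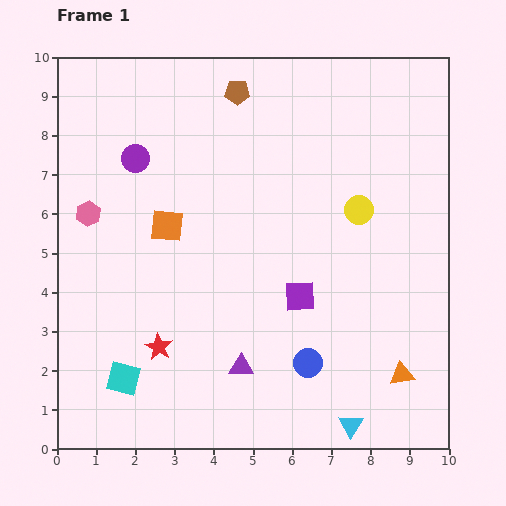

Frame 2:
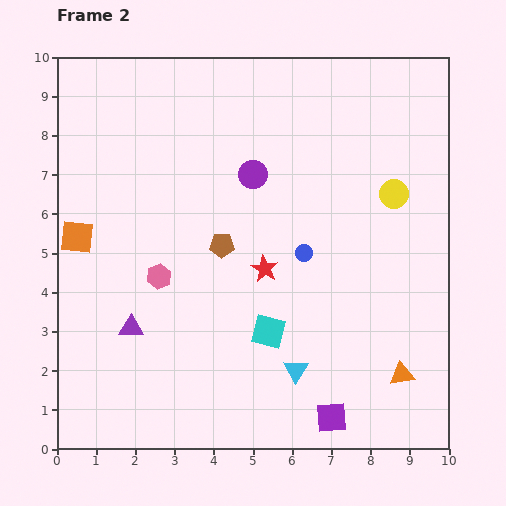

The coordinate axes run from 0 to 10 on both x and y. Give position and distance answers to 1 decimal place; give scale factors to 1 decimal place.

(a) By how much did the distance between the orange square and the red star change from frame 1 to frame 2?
+1.8

Distance in frame 1: 3.1. Distance in frame 2: 4.9.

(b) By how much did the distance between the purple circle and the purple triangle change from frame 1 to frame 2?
-0.9

Distance in frame 1: 5.9. Distance in frame 2: 5.0.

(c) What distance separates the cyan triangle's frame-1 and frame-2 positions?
2.0

The cyan triangle moved from (7.5, 0.6) to (6.1, 2.0), a distance of √(1.4² + 1.4²) ≈ 2.0.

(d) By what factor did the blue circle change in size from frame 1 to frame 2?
0.6×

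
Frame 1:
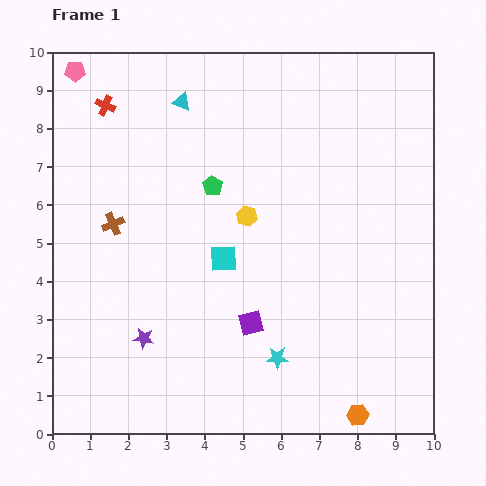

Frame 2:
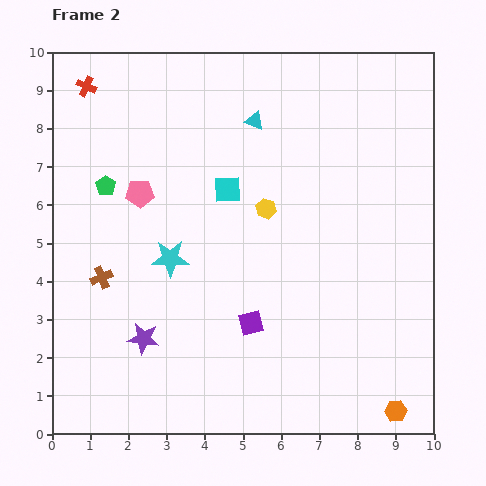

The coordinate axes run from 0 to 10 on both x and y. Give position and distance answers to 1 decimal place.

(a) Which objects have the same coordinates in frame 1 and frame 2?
the purple star, the purple square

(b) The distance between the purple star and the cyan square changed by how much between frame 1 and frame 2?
+1.5

Distance in frame 1: 3.0. Distance in frame 2: 4.5.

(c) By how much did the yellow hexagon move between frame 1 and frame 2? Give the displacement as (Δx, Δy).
(0.5, 0.2)

The yellow hexagon was at (5.1, 5.7) in frame 1 and (5.6, 5.9) in frame 2.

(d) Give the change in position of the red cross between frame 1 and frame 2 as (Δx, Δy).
(-0.5, 0.5)

The red cross was at (1.4, 8.6) in frame 1 and (0.9, 9.1) in frame 2.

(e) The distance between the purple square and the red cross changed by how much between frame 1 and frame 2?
+0.6

Distance in frame 1: 6.9. Distance in frame 2: 7.5.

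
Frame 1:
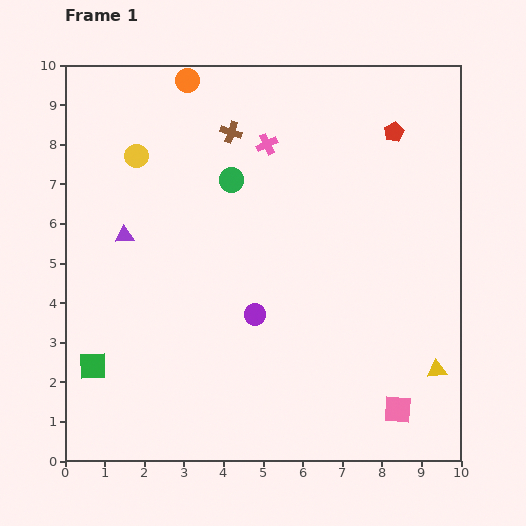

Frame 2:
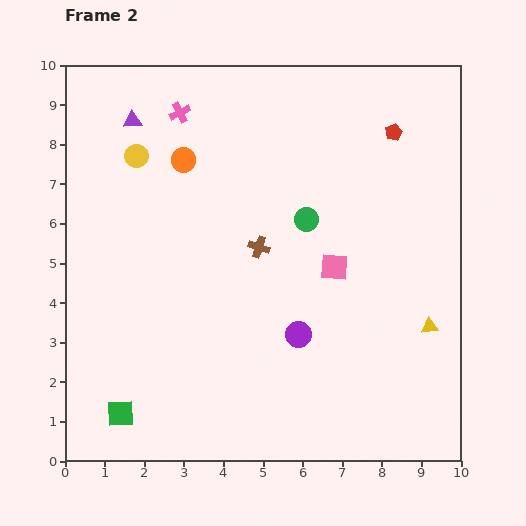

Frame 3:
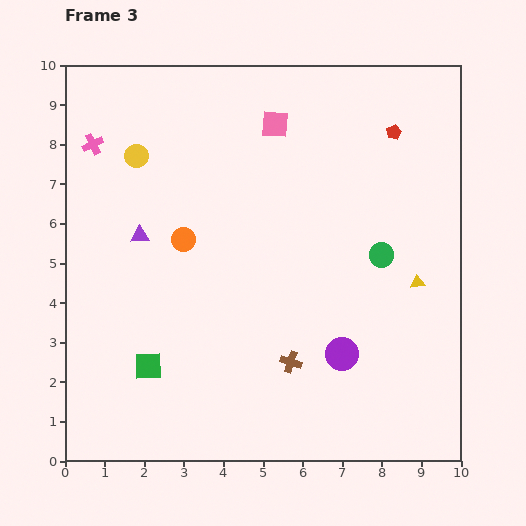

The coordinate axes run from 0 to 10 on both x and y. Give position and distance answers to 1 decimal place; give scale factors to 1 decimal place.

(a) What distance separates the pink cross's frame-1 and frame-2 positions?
2.3

The pink cross moved from (5.1, 8.0) to (2.9, 8.8), a distance of √(2.2² + 0.8²) ≈ 2.3.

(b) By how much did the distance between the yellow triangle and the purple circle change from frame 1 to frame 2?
-1.5

Distance in frame 1: 4.8. Distance in frame 2: 3.3.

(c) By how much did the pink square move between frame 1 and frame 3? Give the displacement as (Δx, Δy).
(-3.1, 7.2)

The pink square was at (8.4, 1.3) in frame 1 and (5.3, 8.5) in frame 3.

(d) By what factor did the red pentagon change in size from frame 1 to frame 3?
0.7×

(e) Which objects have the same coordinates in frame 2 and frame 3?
the yellow circle, the red pentagon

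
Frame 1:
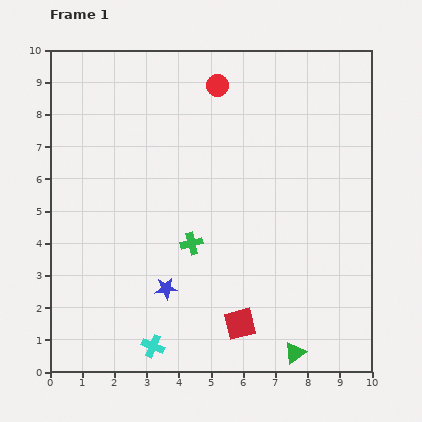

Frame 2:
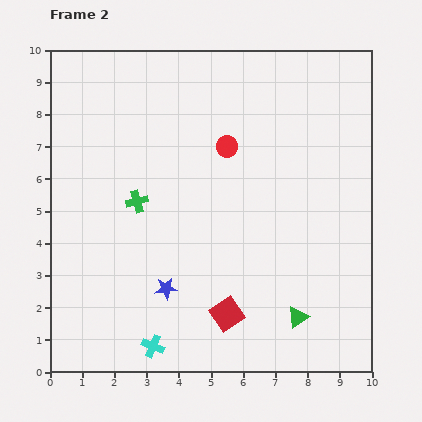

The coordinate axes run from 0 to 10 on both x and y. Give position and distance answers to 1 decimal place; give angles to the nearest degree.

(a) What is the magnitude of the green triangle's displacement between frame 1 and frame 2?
1.1

The green triangle moved from (7.6, 0.6) to (7.7, 1.7), a distance of √(0.1² + 1.1²) ≈ 1.1.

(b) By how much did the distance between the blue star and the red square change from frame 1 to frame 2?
-0.4

Distance in frame 1: 2.5. Distance in frame 2: 2.1.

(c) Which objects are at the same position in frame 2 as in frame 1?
the cyan cross, the blue star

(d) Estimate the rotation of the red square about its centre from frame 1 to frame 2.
20° counter-clockwise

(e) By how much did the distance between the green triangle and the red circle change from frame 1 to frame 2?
-2.9

Distance in frame 1: 8.6. Distance in frame 2: 5.7.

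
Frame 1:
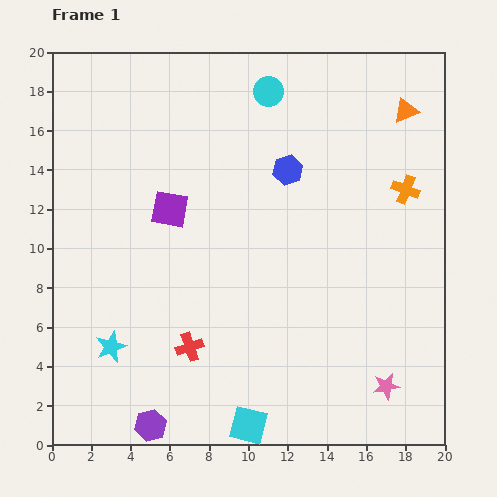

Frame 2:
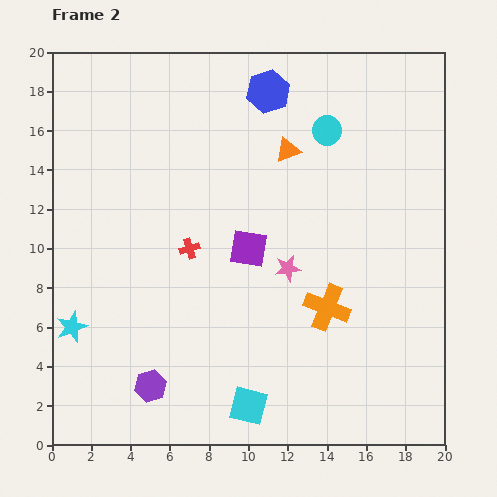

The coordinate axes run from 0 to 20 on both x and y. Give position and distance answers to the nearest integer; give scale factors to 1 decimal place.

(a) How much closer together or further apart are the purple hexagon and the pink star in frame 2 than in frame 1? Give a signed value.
-3

Distance in frame 1: 12. Distance in frame 2: 9.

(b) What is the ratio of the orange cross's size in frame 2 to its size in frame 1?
1.6×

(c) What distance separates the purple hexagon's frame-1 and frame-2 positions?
2

The purple hexagon moved from (5, 1) to (5, 3), a distance of √(0² + 2²) ≈ 2.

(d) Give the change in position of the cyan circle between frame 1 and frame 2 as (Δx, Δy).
(3, -2)

The cyan circle was at (11, 18) in frame 1 and (14, 16) in frame 2.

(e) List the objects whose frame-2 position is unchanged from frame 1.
none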